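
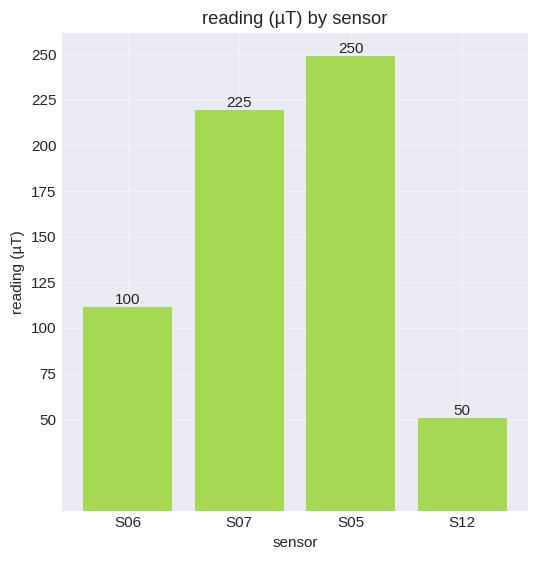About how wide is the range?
Max S05 ≈ 250, min S12 ≈ 50; range ≈ 200.

≈ 200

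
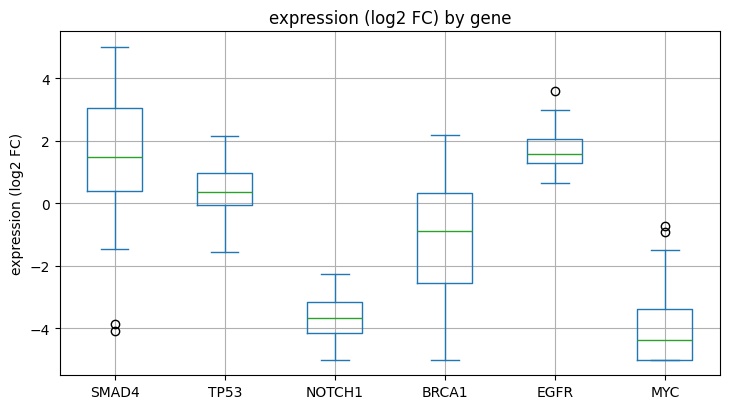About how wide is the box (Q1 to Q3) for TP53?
≈ 1

Q3 ≈ 1, Q1 ≈ 0; IQR ≈ 1.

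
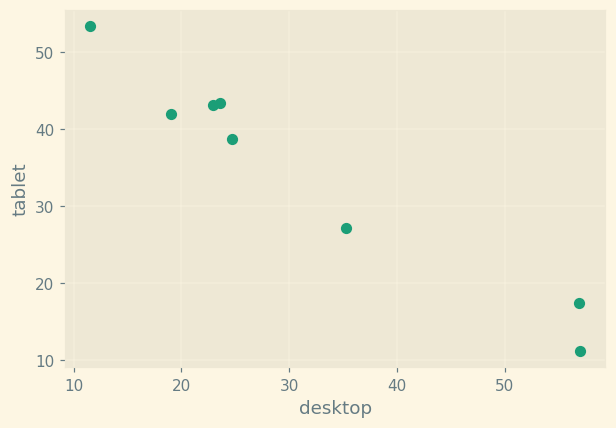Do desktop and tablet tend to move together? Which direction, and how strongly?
Points are negatively correlated; strong (|r| ≈ 1.0).

negative, strong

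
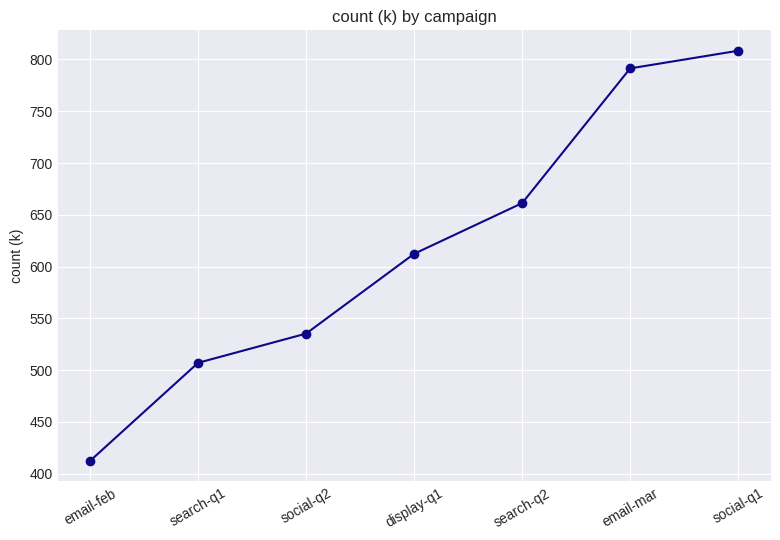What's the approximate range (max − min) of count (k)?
Max social-q1 ≈ 800, min email-feb ≈ 400; range ≈ 400.

≈ 400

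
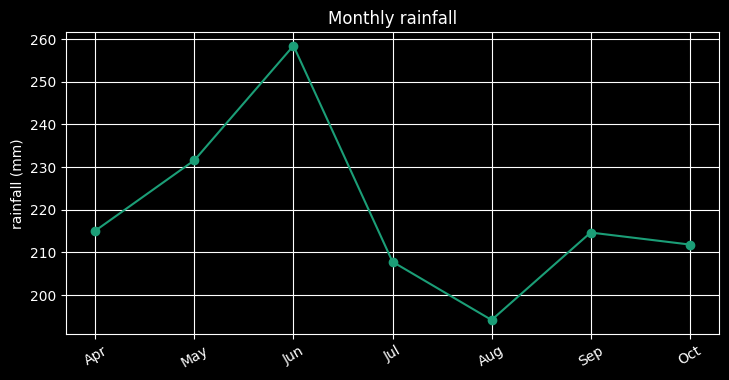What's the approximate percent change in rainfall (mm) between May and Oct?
May ≈ 230, Oct ≈ 210; (210 − 230) / 230 ≈ -8.7%.

≈ -8.7%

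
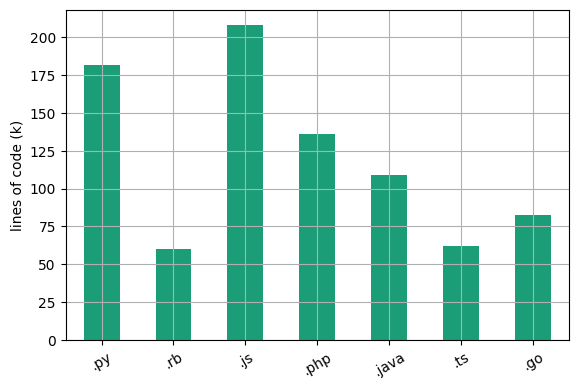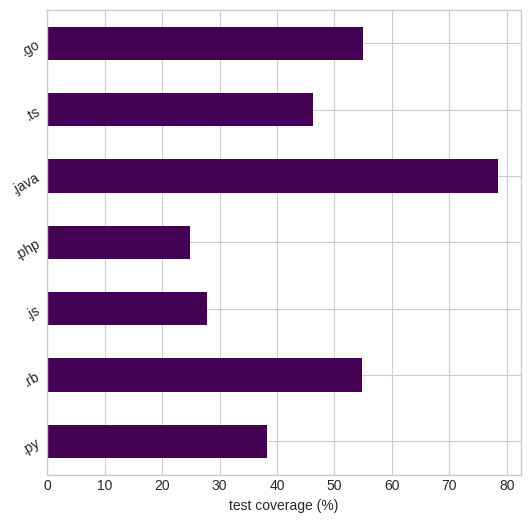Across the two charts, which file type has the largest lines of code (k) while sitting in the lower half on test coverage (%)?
.js

Chart 2 median test coverage (%) ≈ 50; below-median file types: .py, .js, .php. Among those, .js has the highest lines of code (k) (≈ 200).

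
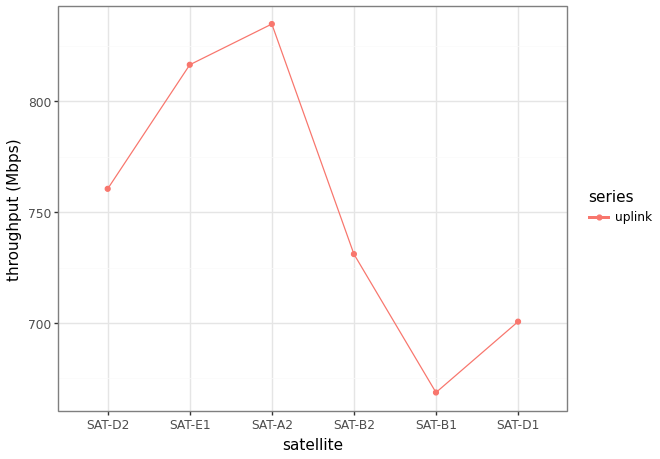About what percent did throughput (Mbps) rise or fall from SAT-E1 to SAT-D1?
SAT-E1 ≈ 820, SAT-D1 ≈ 700; (700 − 820) / 820 ≈ -14.6%.

≈ -14.6%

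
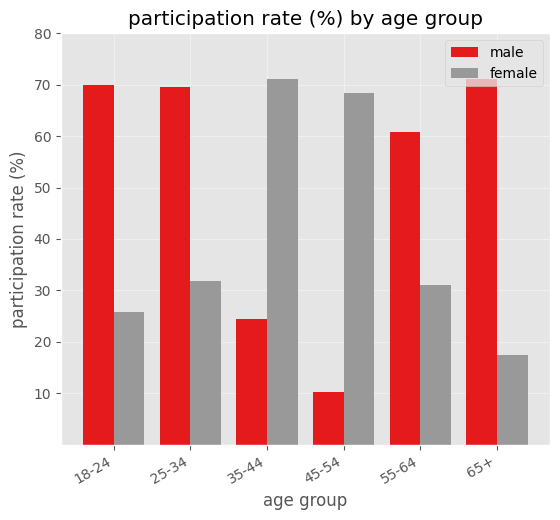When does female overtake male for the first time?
25-34: female ≈ 30 vs male ≈ 70 (not yet); 35-44: female ≈ 70 vs male ≈ 20 (first crossover).

35-44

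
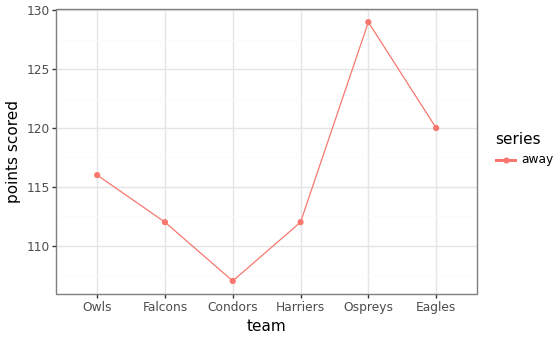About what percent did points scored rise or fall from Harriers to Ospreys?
≈ +14.3%

Harriers ≈ 112, Ospreys ≈ 128; (128 − 112) / 112 ≈ +14.3%.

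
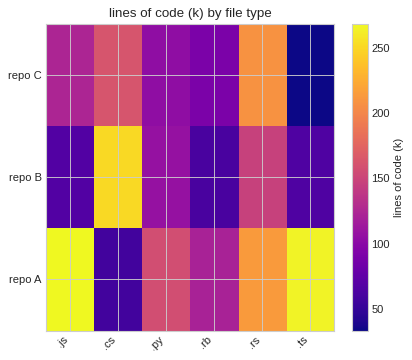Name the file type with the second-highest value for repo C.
.cs

Top 3 for repo C: .rs ≈ 200, .cs ≈ 160, .js ≈ 120.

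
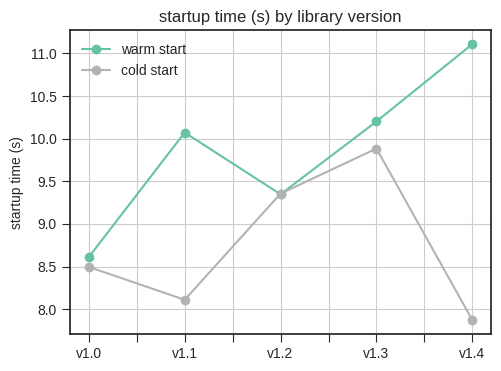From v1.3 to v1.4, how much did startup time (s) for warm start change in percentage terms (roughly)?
v1.3 ≈ 10.0, v1.4 ≈ 11.0; (11.0 − 10.0) / 10.0 ≈ +10%.

≈ +10%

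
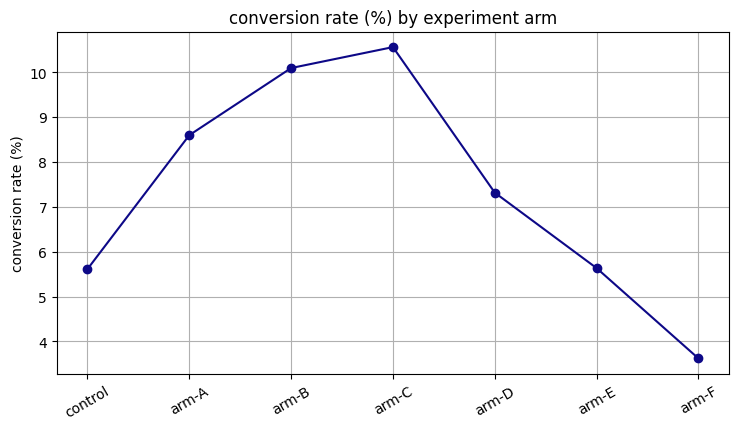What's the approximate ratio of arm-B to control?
arm-B ≈ 10, control ≈ 6; 10/6 ≈ 1.67.

≈ 1.67×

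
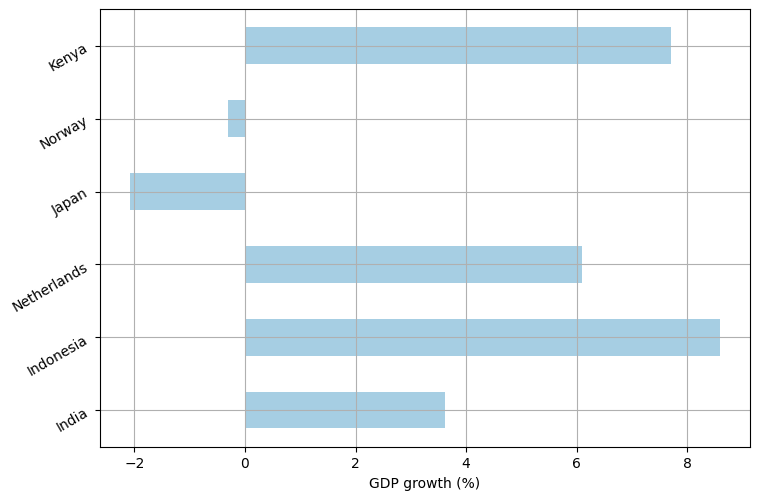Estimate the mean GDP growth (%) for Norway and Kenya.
≈ 4

(0 + 8) / 2 ≈ 4.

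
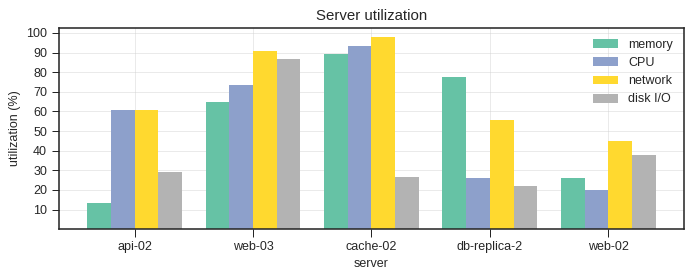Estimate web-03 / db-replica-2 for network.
≈ 1.5×

web-03 ≈ 90, db-replica-2 ≈ 60; 90/60 ≈ 1.5.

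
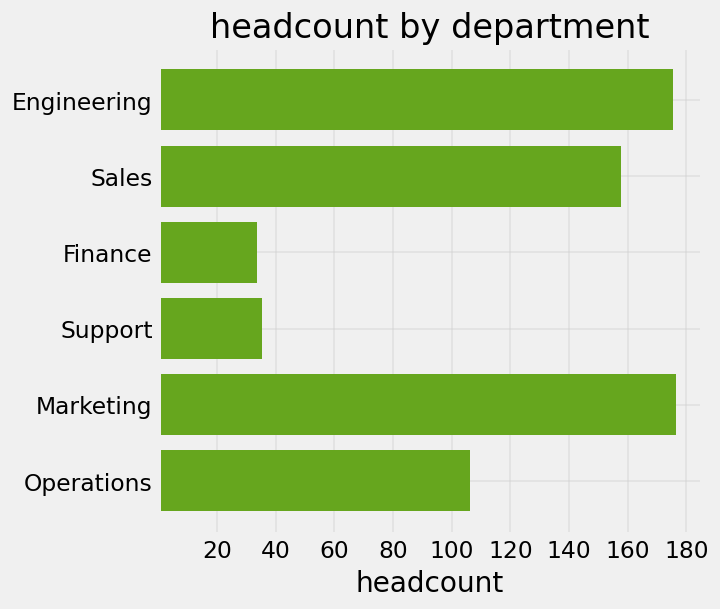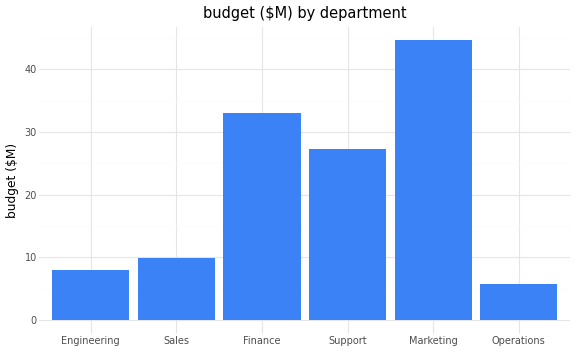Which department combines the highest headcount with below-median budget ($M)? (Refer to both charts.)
Engineering

Chart 2 median budget ($M) ≈ 20; below-median departments: Engineering, Sales, Operations. Among those, Engineering has the highest headcount (≈ 180).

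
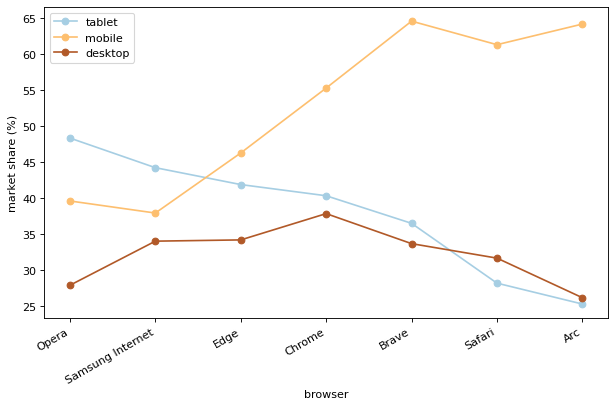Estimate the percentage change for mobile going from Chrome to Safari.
Chrome ≈ 55, Safari ≈ 60; (60 − 55) / 55 ≈ +9.1%.

≈ +9.1%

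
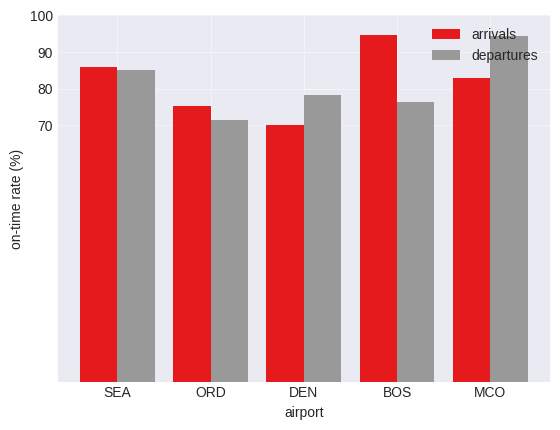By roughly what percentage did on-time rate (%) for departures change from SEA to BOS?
≈ -11.1%

SEA ≈ 90, BOS ≈ 80; (80 − 90) / 90 ≈ -11.1%.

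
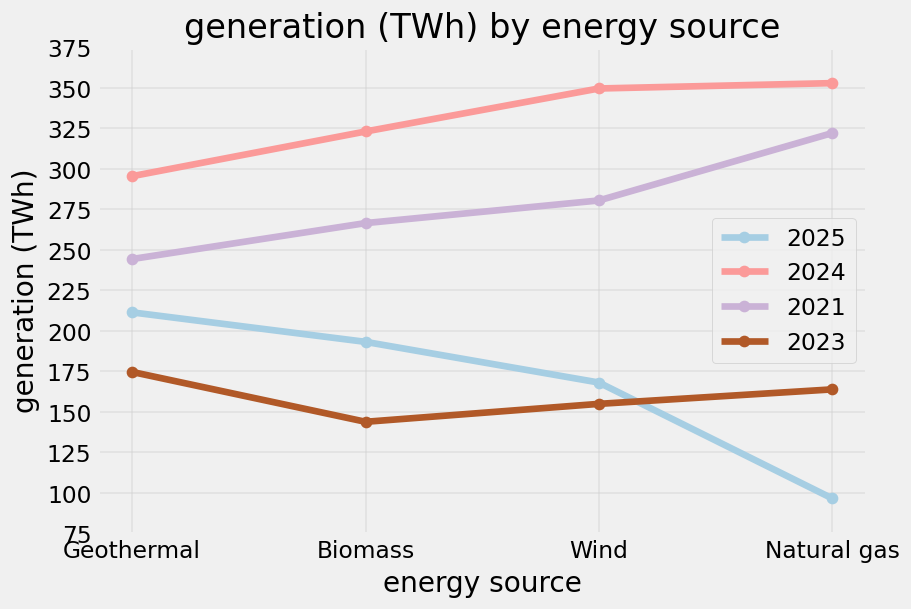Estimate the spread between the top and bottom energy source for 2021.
Max Natural gas ≈ 325, min Geothermal ≈ 250; range ≈ 75.

≈ 75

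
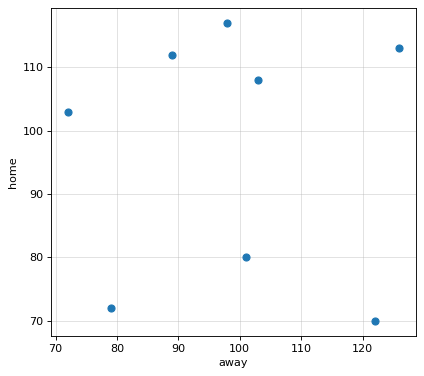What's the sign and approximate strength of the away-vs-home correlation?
Points are roughly uncorrelated; weak (|r| ≈ 0.0).

no clear correlation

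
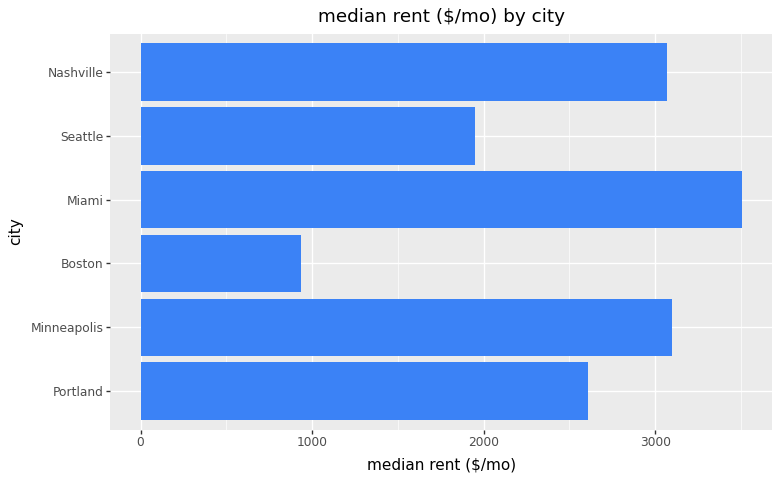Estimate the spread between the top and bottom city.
Max Miami ≈ 3500, min Boston ≈ 1000; range ≈ 2500.

≈ 2500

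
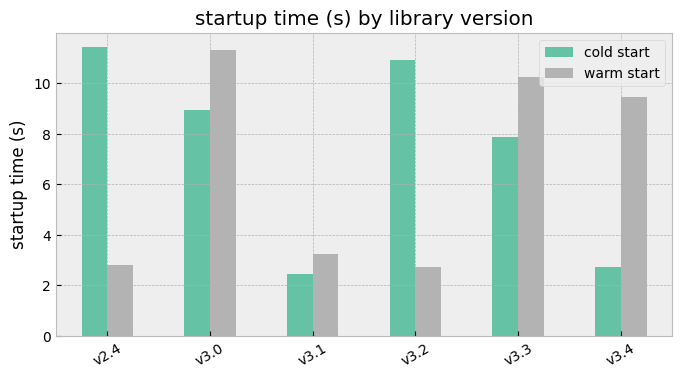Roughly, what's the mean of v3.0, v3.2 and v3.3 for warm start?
≈ 8

(11 + 3 + 10) / 3 ≈ 8.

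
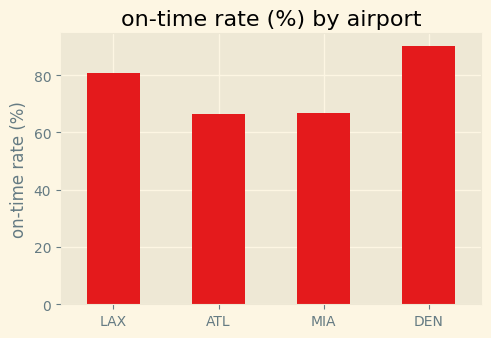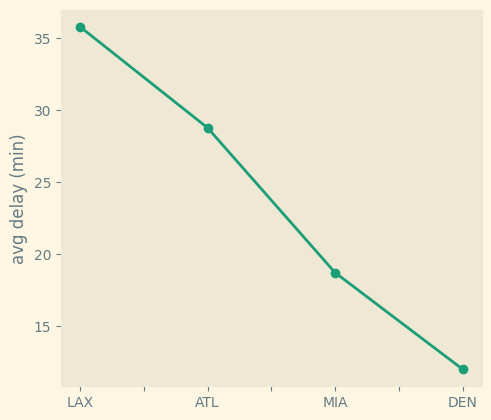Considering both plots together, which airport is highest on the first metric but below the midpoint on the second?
DEN

Chart 2 median avg delay (min) ≈ 25; below-median airports: MIA, DEN. Among those, DEN has the highest on-time rate (%) (≈ 90).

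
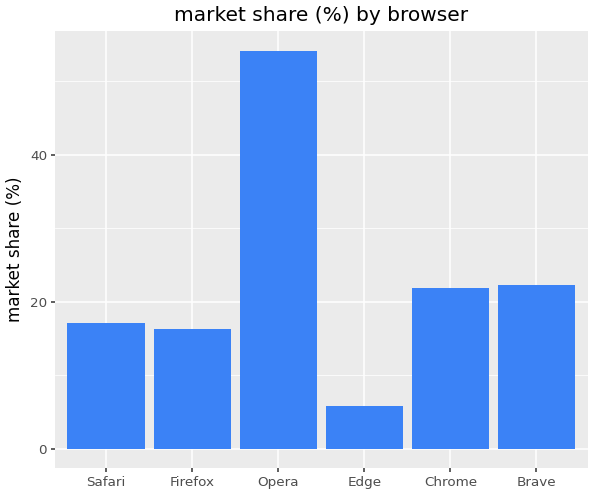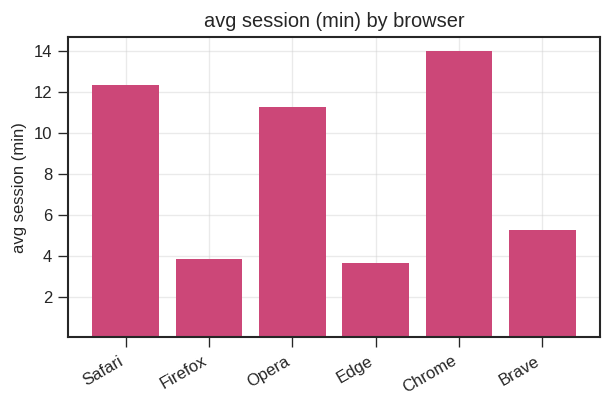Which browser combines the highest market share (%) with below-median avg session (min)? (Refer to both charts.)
Brave

Chart 2 median avg session (min) ≈ 8; below-median browsers: Firefox, Edge, Brave. Among those, Brave has the highest market share (%) (≈ 20).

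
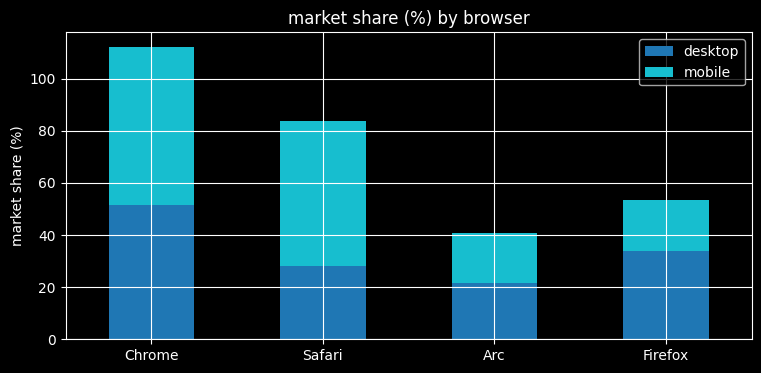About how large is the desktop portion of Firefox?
desktop top ≈ 30, bottom ≈ 0; segment ≈ 30.

≈ 30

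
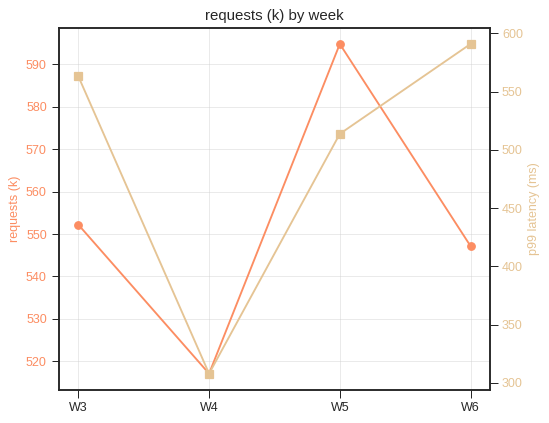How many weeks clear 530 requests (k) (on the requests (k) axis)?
Above 530: W3, W5, W6.

3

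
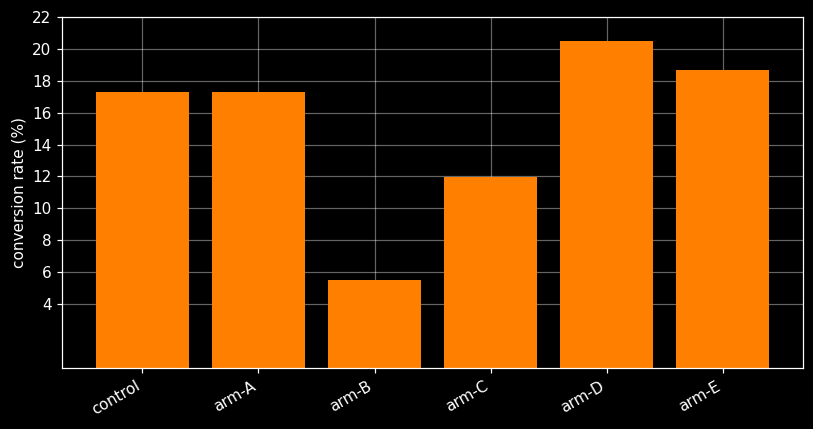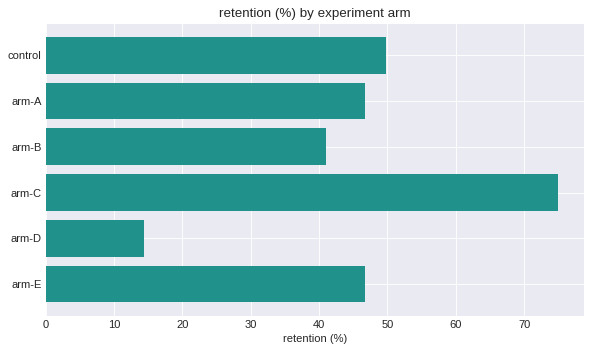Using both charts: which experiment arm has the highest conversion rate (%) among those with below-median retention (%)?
Chart 2 median retention (%) ≈ 50; below-median experiment arms: arm-A, arm-B, arm-D. Among those, arm-D has the highest conversion rate (%) (≈ 20).

arm-D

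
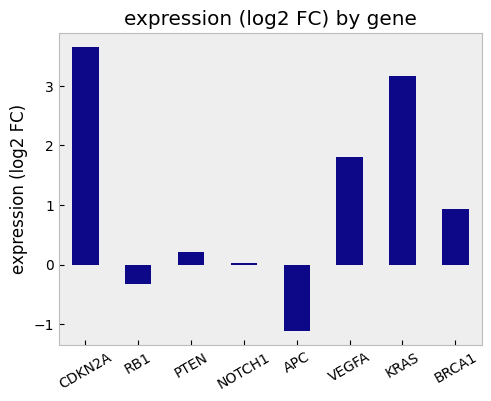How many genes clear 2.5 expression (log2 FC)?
Above 2.5: CDKN2A, KRAS.

2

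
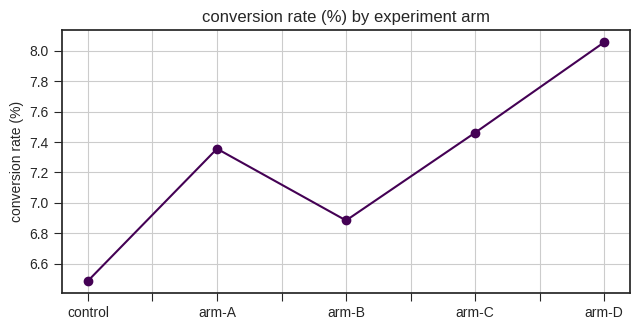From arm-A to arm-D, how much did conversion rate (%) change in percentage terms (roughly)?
arm-A ≈ 7.4, arm-D ≈ 8.0; (8.0 − 7.4) / 7.4 ≈ +8.1%.

≈ +8.1%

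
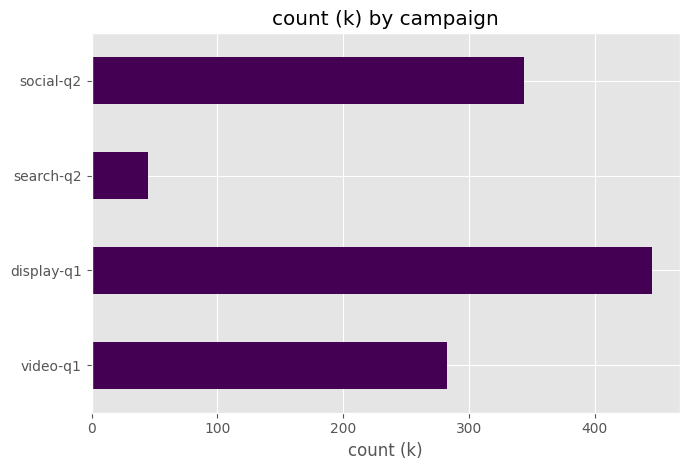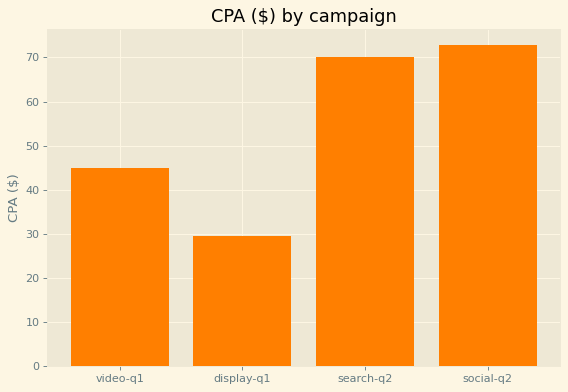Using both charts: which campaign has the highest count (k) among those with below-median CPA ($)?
Chart 2 median CPA ($) ≈ 60; below-median campaigns: video-q1, display-q1. Among those, display-q1 has the highest count (k) (≈ 450).

display-q1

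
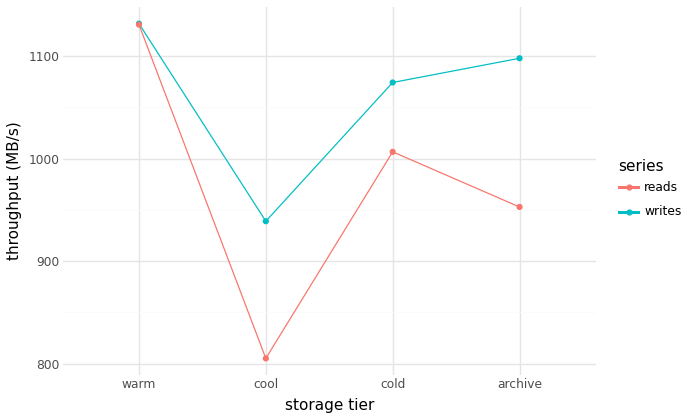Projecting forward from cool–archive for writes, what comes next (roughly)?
≈ 1175

Last three: 950, 1050, 1100 → slope ≈ 75/step → next ≈ 1175.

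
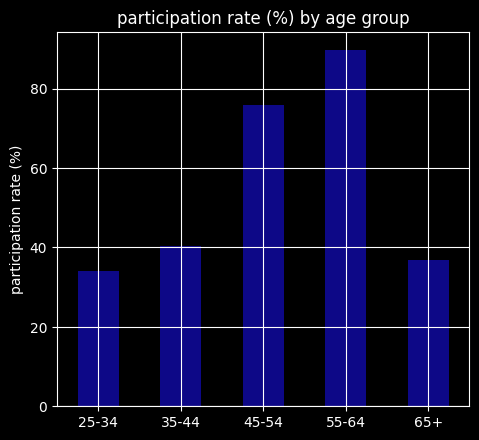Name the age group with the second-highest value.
45-54

Top 3: 55-64 ≈ 90, 45-54 ≈ 80, 35-44 ≈ 40.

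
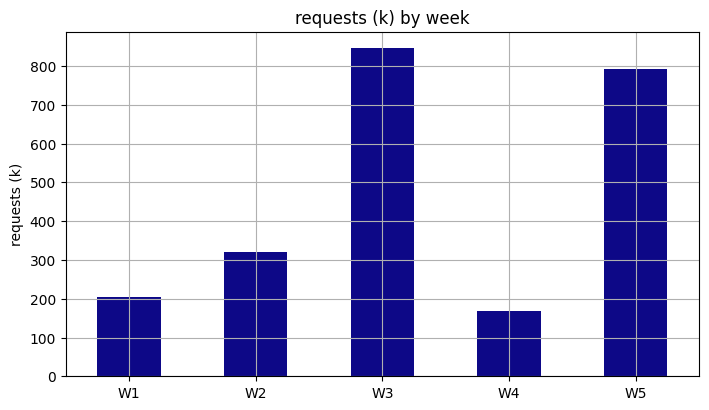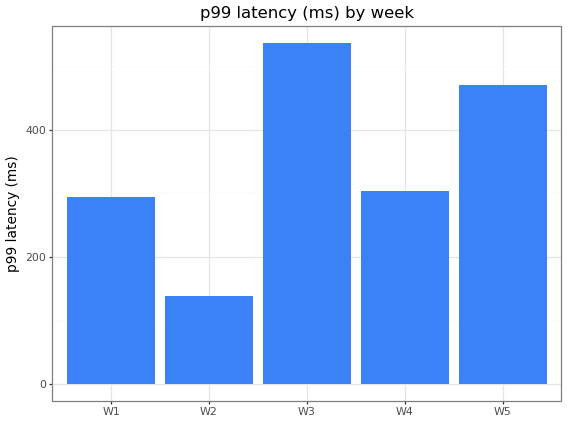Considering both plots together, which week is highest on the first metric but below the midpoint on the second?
W2

Chart 2 median p99 latency (ms) ≈ 300; below-median weeks: W1, W2. Among those, W2 has the highest requests (k) (≈ 300).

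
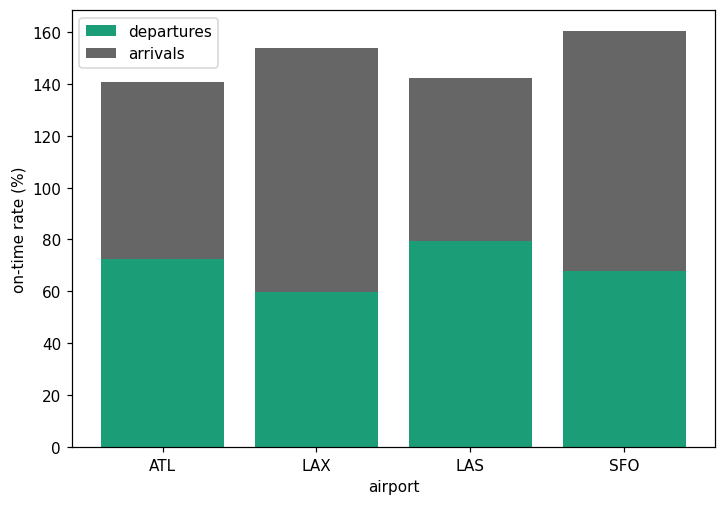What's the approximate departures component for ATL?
departures top ≈ 80, bottom ≈ 0; segment ≈ 80.

≈ 80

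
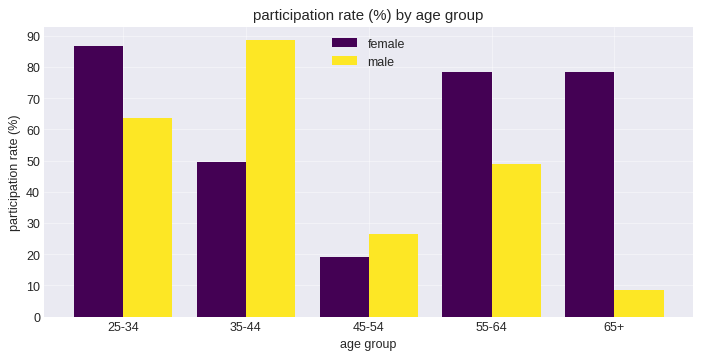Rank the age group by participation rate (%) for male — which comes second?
25-34

Top 3 for male: 35-44 ≈ 90, 25-34 ≈ 60, 55-64 ≈ 50.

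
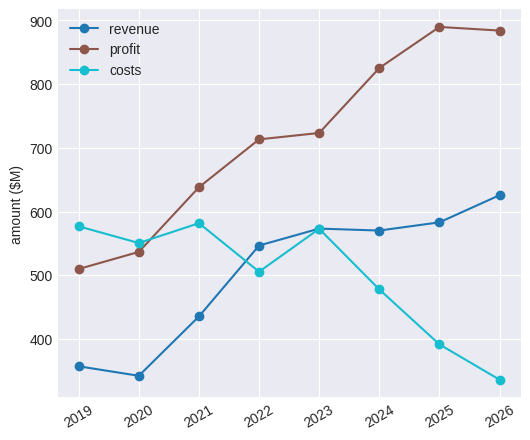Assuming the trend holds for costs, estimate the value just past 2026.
≈ 275

Last three: 500, 400, 350 → slope ≈ -75/step → next ≈ 275.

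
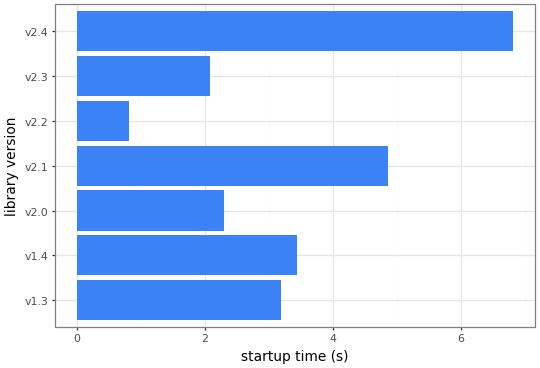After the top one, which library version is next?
Top 3: v2.4 ≈ 7, v2.1 ≈ 5, v1.4 ≈ 3.

v2.1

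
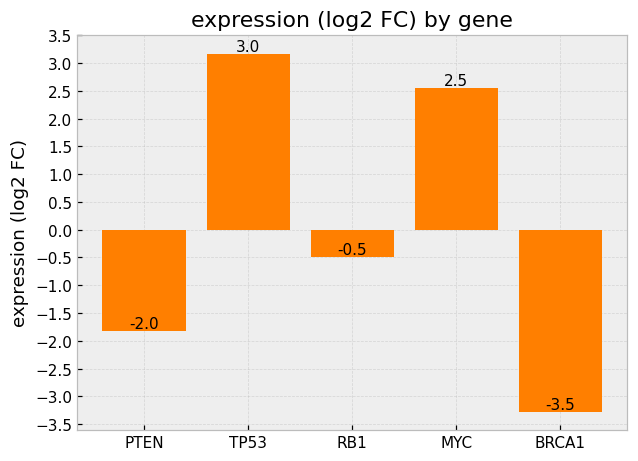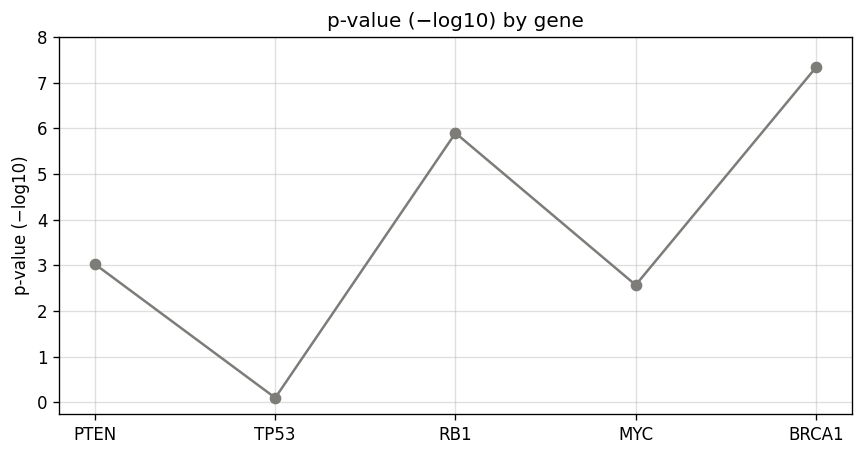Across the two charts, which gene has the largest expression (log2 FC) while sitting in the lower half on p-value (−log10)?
TP53

Chart 2 median p-value (−log10) ≈ 3; below-median genes: TP53, MYC. Among those, TP53 has the highest expression (log2 FC) (≈ 3).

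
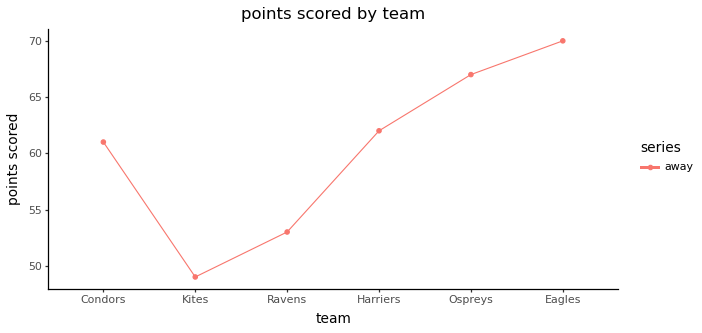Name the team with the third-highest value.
Harriers

Top 4: Eagles ≈ 70, Ospreys ≈ 68, Harriers ≈ 62, Condors ≈ 60.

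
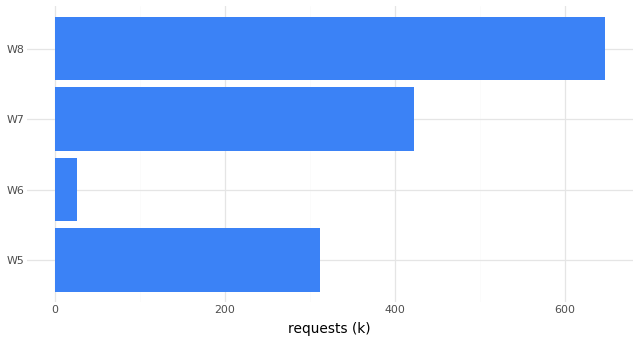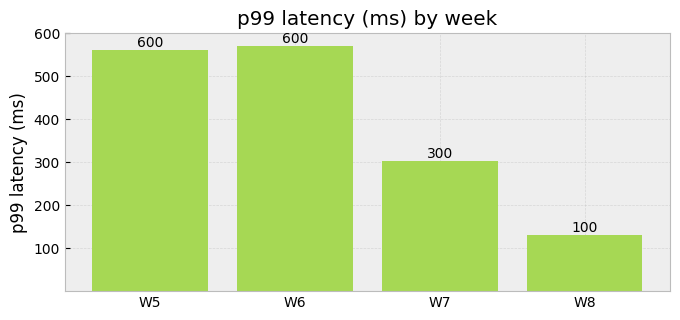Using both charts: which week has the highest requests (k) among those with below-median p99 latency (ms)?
W8

Chart 2 median p99 latency (ms) ≈ 400; below-median weeks: W7, W8. Among those, W8 has the highest requests (k) (≈ 600).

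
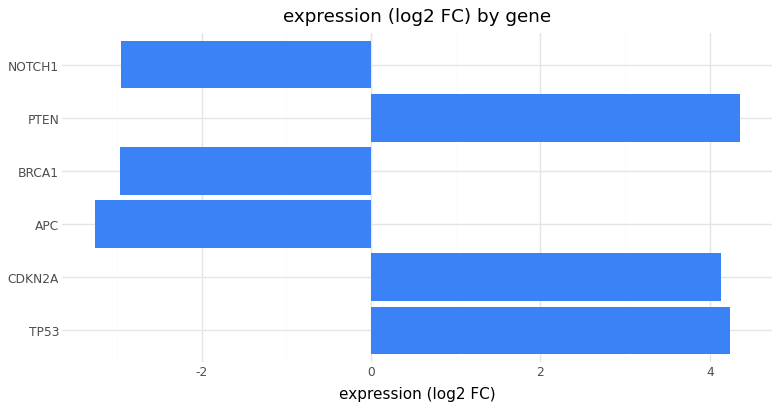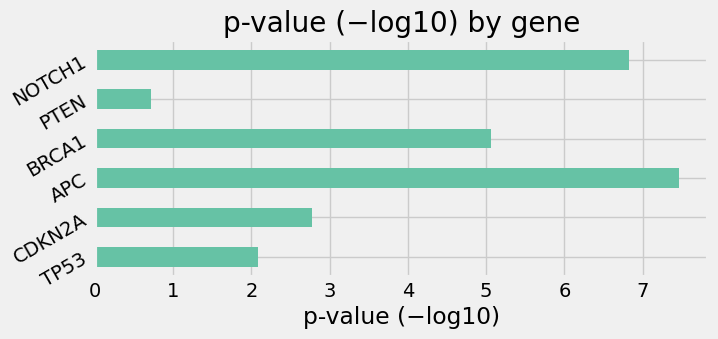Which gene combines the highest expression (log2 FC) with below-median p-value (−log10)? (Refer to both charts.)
PTEN

Chart 2 median p-value (−log10) ≈ 4; below-median genes: TP53, CDKN2A, PTEN. Among those, PTEN has the highest expression (log2 FC) (≈ 4.5).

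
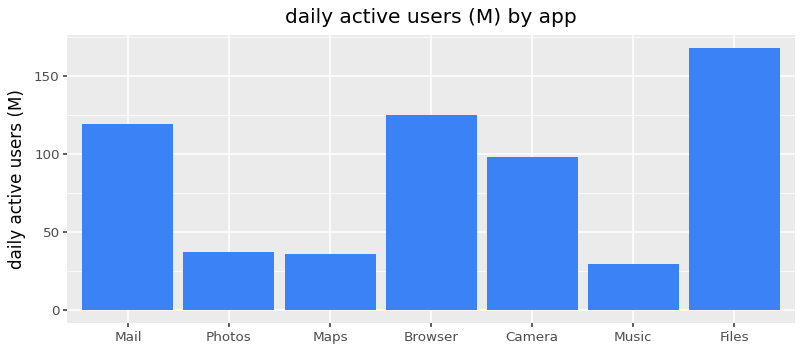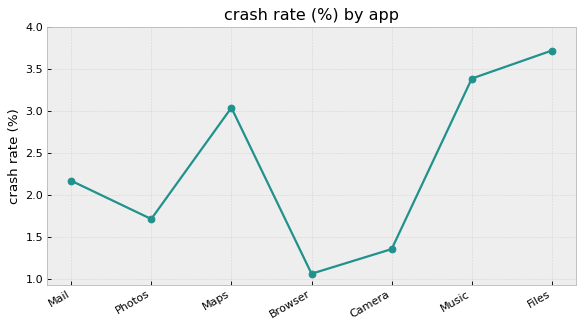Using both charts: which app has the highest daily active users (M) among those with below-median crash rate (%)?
Chart 2 median crash rate (%) ≈ 2; below-median apps: Photos, Browser, Camera. Among those, Browser has the highest daily active users (M) (≈ 120).

Browser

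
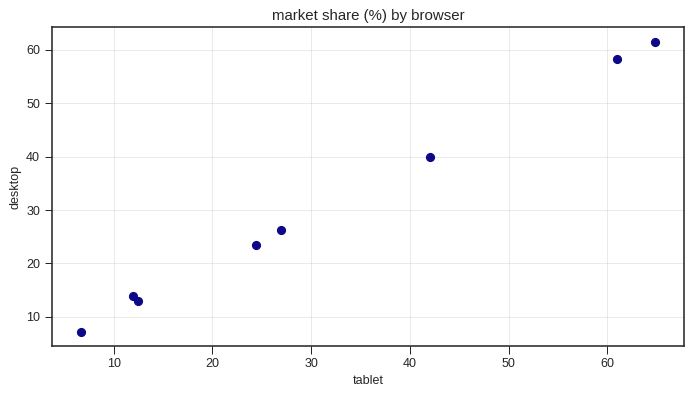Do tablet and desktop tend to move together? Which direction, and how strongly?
positive, strong

Points are positively correlated; strong (|r| ≈ 1.0).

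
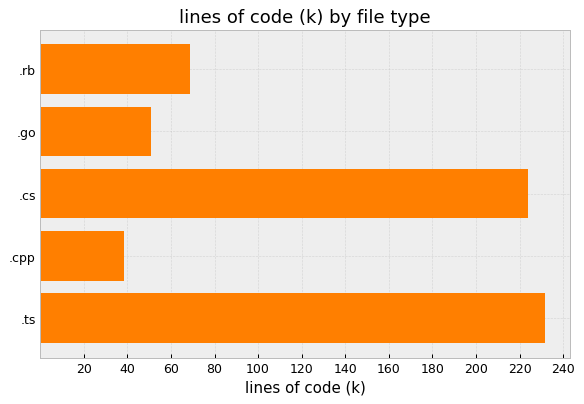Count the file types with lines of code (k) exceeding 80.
2

Above 80: .cs, .ts.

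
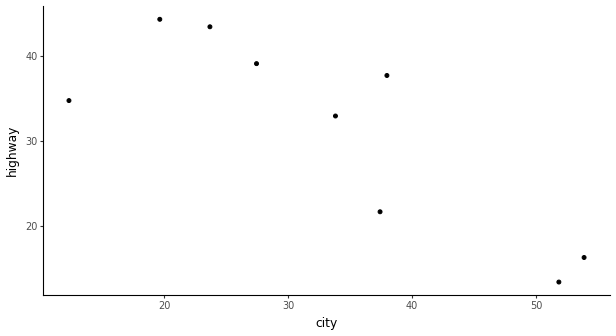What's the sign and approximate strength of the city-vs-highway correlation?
negative, strong

Points are negatively correlated; strong (|r| ≈ 0.8).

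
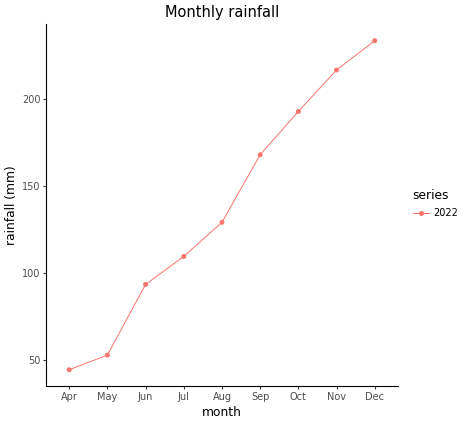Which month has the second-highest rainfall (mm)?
Nov

Top 3: Dec ≈ 240, Nov ≈ 220, Oct ≈ 200.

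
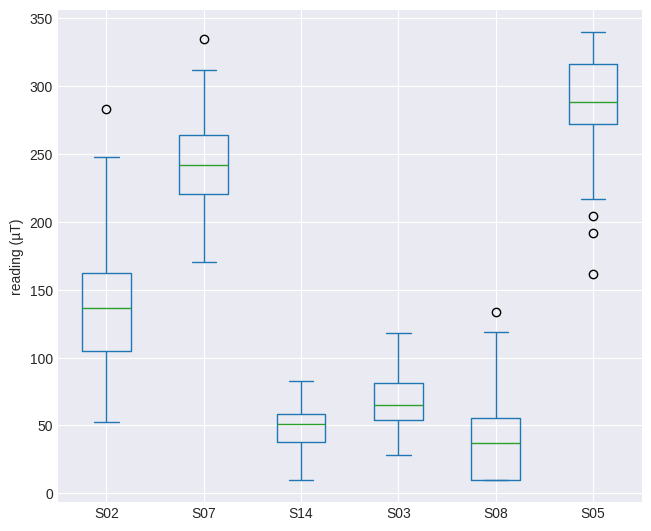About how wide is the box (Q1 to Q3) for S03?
Q3 ≈ 75, Q1 ≈ 50; IQR ≈ 25.

≈ 25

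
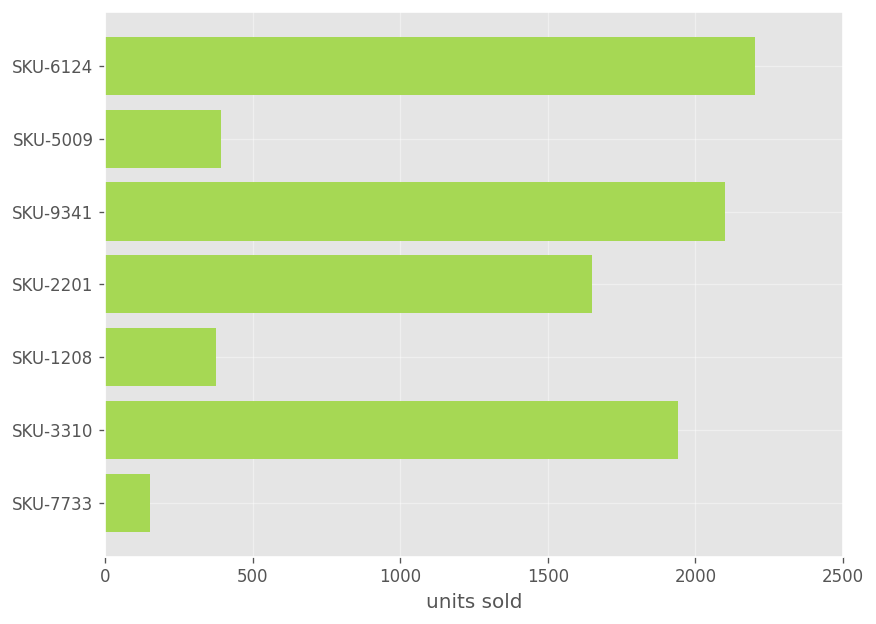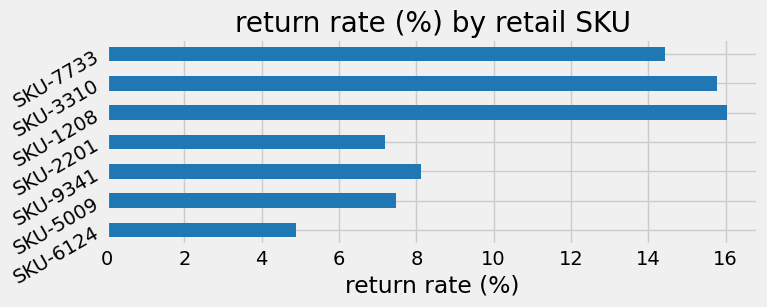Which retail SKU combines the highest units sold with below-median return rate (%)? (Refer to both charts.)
Chart 2 median return rate (%) ≈ 8; below-median retail SKUs: SKU-6124, SKU-5009, SKU-2201. Among those, SKU-6124 has the highest units sold (≈ 2000).

SKU-6124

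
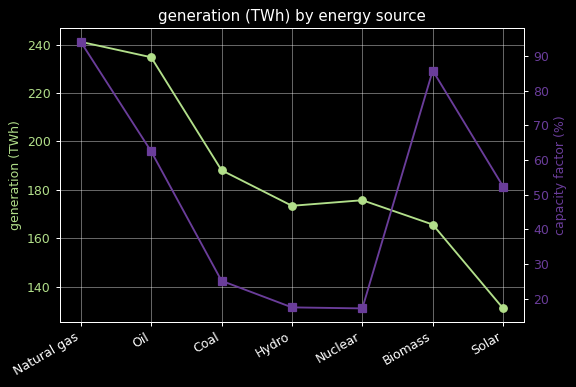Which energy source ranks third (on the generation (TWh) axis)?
Top 4 (on the generation (TWh) axis): Natural gas ≈ 240, Oil ≈ 230, Coal ≈ 190, Nuclear ≈ 180.

Coal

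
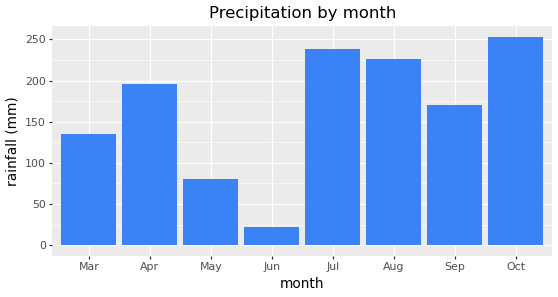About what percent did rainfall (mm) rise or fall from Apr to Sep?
Apr ≈ 200, Sep ≈ 175; (175 − 200) / 200 ≈ -12.5%.

≈ -12.5%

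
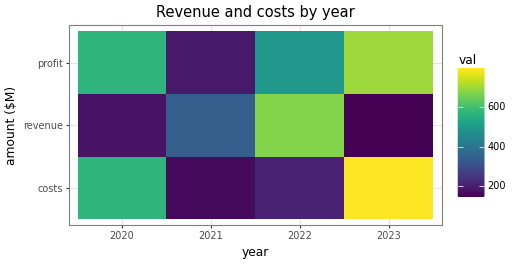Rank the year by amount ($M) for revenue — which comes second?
2021

Top 3 for revenue: 2022 ≈ 700, 2021 ≈ 300, 2020 ≈ 200.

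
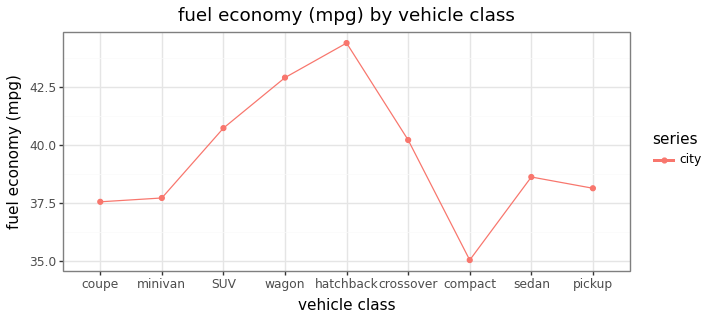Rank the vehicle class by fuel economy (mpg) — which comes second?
wagon

Top 3: hatchback ≈ 44, wagon ≈ 43, SUV ≈ 41.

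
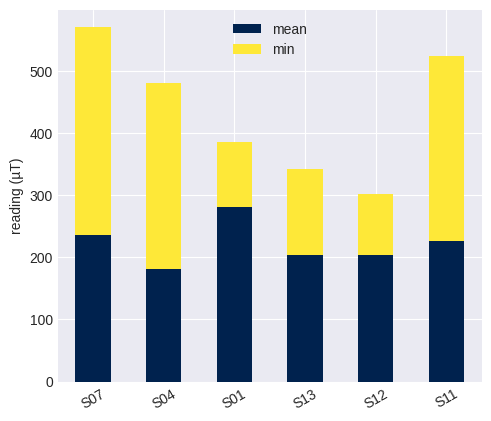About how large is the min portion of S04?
≈ 300

min top ≈ 500, bottom ≈ 200; segment ≈ 300.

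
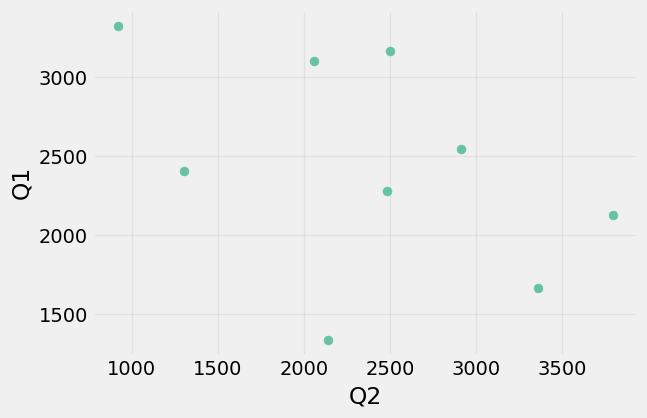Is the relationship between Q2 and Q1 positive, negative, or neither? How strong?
negative, moderate

Points are negatively correlated; moderate (|r| ≈ 0.5).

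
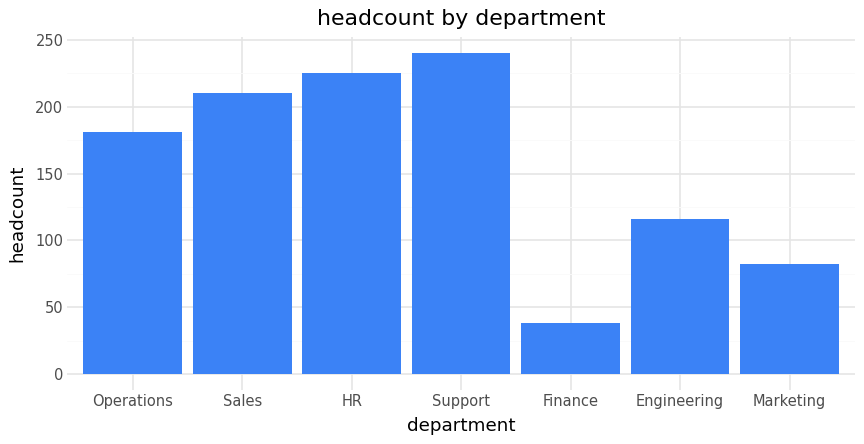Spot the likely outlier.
Finance ≈ 40; the rest sit between ≈ 80 and ≈ 240.

Finance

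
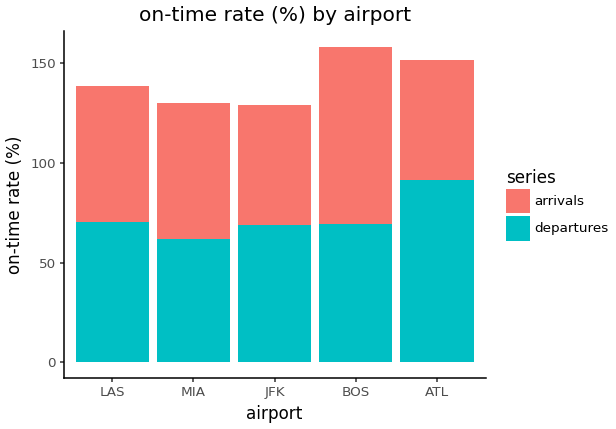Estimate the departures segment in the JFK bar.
departures top ≈ 60, bottom ≈ 0; segment ≈ 60.

≈ 60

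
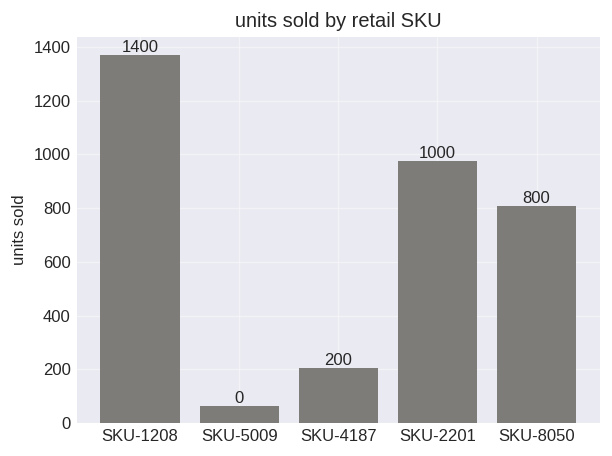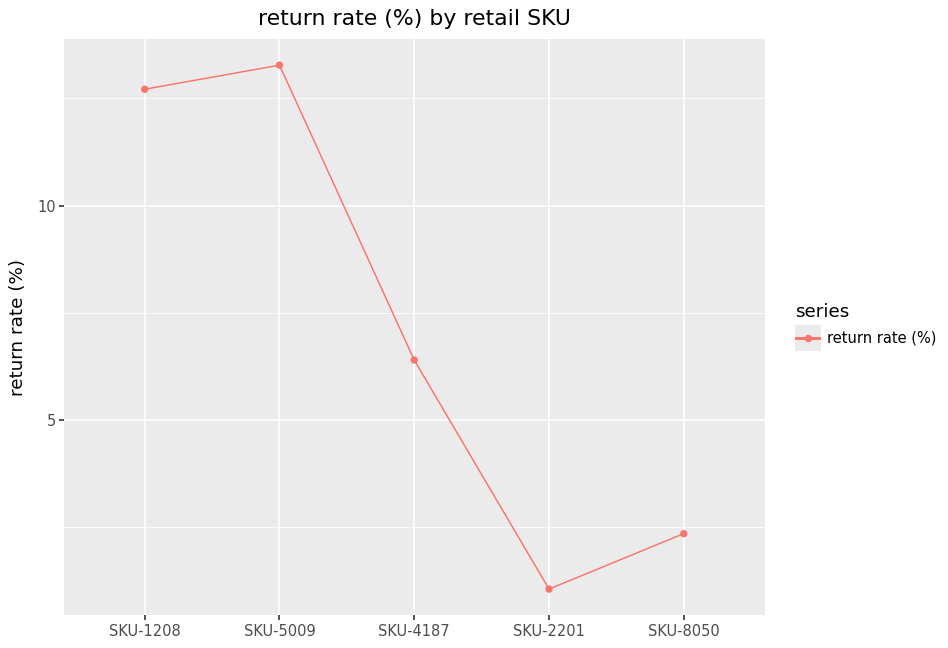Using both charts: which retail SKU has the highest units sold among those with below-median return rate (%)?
Chart 2 median return rate (%) ≈ 6; below-median retail SKUs: SKU-2201, SKU-8050. Among those, SKU-2201 has the highest units sold (≈ 1000).

SKU-2201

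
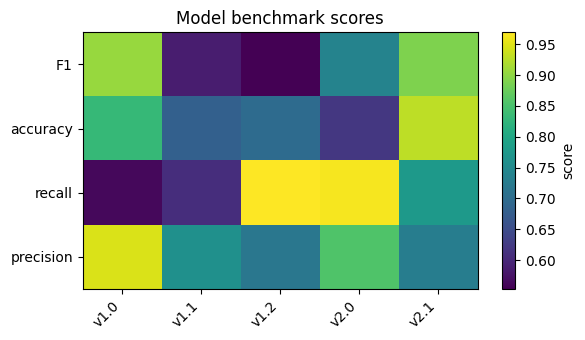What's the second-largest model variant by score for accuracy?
v1.0

Top 3 for accuracy: v2.1 ≈ 0.95, v1.0 ≈ 0.85, v1.2 ≈ 0.70.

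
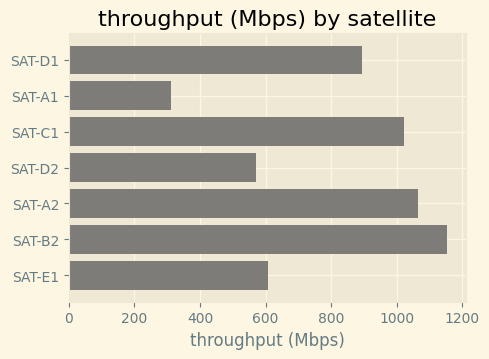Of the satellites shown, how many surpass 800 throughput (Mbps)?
Above 800: SAT-D1, SAT-C1, SAT-A2, SAT-B2.

4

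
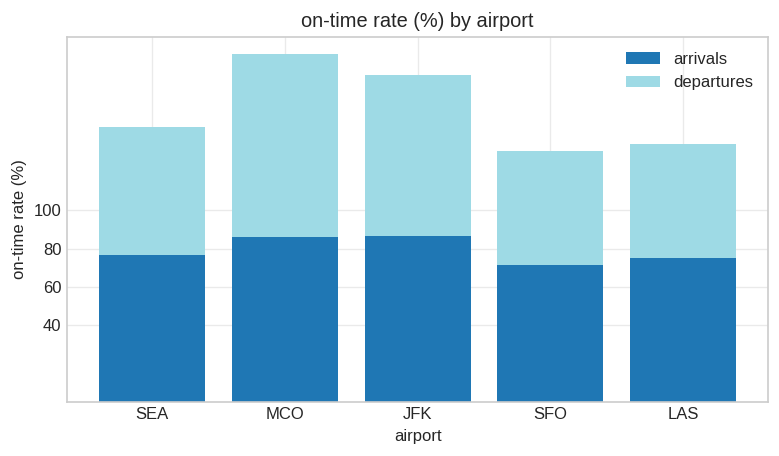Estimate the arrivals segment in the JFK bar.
≈ 80

arrivals top ≈ 80, bottom ≈ 0; segment ≈ 80.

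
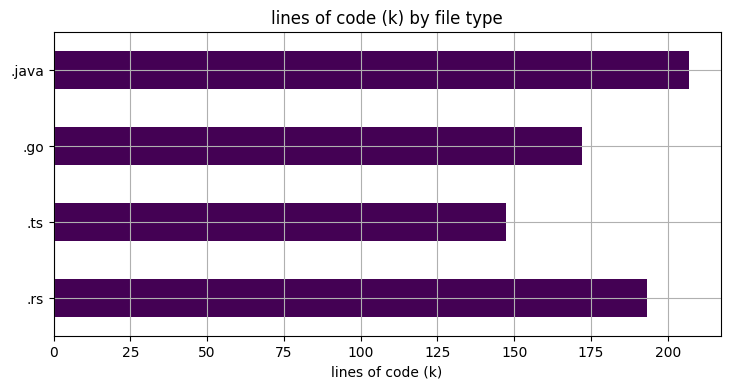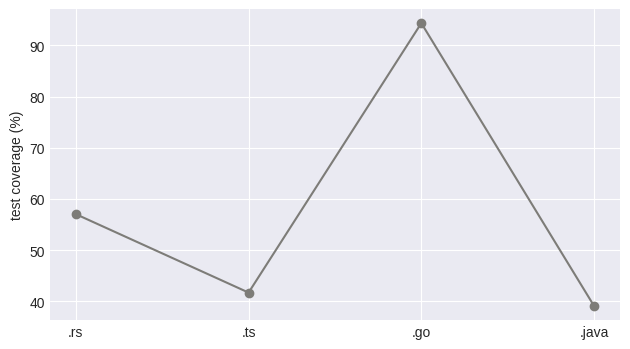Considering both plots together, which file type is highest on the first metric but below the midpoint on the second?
Chart 2 median test coverage (%) ≈ 50; below-median file types: .ts, .java. Among those, .java has the highest lines of code (k) (≈ 200).

.java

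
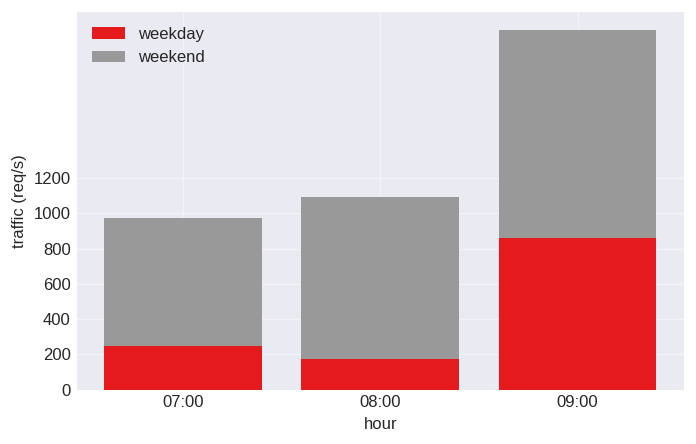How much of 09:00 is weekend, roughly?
≈ 1200

weekend top ≈ 2000, bottom ≈ 800; segment ≈ 1200.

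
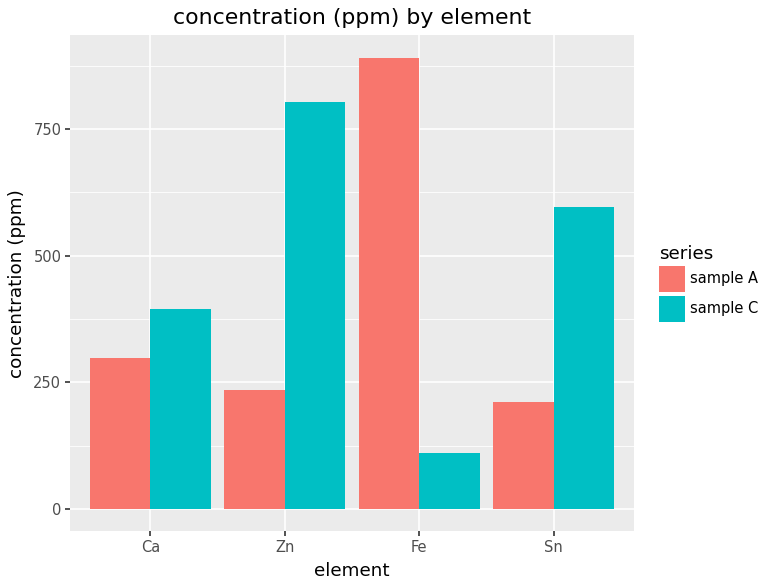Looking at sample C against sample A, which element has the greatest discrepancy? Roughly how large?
Fe: sample C ≈ 100, sample A ≈ 900 → gap ≈ 800. Next-largest (Zn) is only ≈ 600.

Fe, ≈ 800 ppm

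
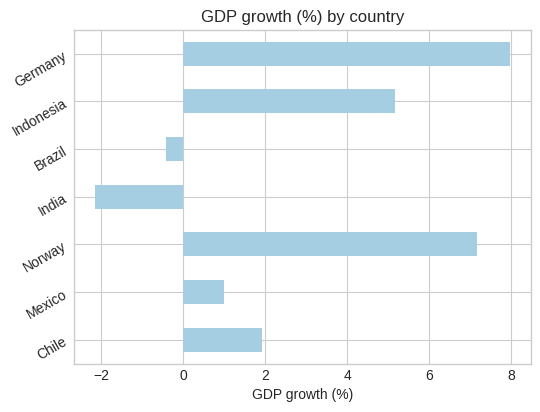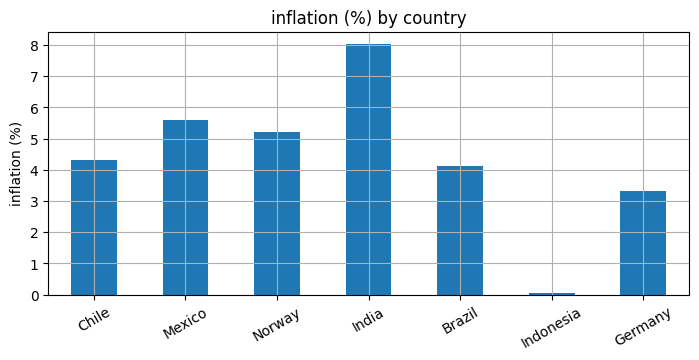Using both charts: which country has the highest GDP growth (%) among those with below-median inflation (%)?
Germany

Chart 2 median inflation (%) ≈ 4; below-median countries: Brazil, Indonesia, Germany. Among those, Germany has the highest GDP growth (%) (≈ 8).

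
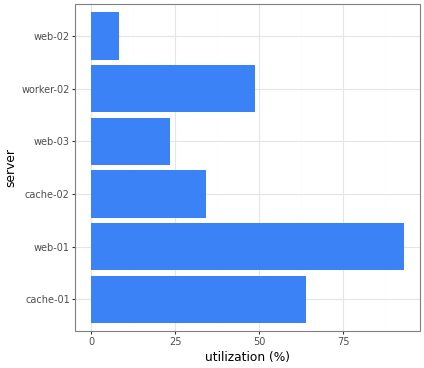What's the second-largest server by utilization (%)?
cache-01

Top 3: web-01 ≈ 90, cache-01 ≈ 60, worker-02 ≈ 50.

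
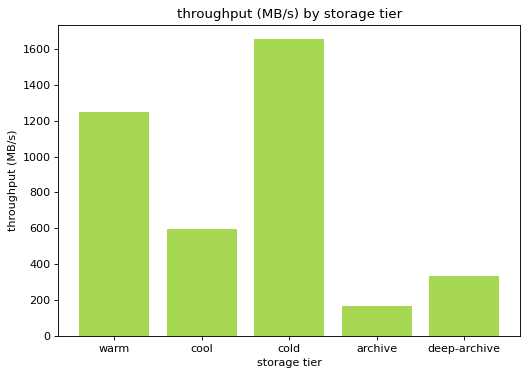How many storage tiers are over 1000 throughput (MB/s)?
2

Above 1000: warm, cold.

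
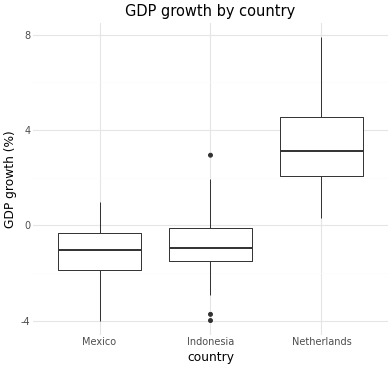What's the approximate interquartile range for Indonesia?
Q3 ≈ 0.0, Q1 ≈ -1.5; IQR ≈ 1.5.

≈ 1.5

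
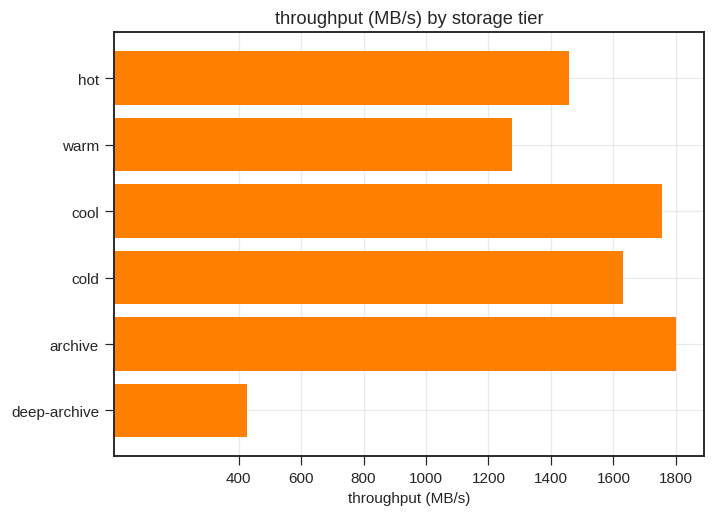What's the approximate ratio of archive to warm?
archive ≈ 1800, warm ≈ 1200; 1800/1200 ≈ 1.5.

≈ 1.5×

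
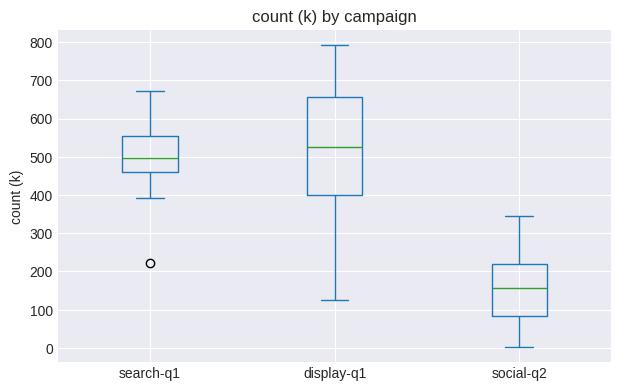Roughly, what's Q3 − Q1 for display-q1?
≈ 250

Q3 ≈ 650, Q1 ≈ 400; IQR ≈ 250.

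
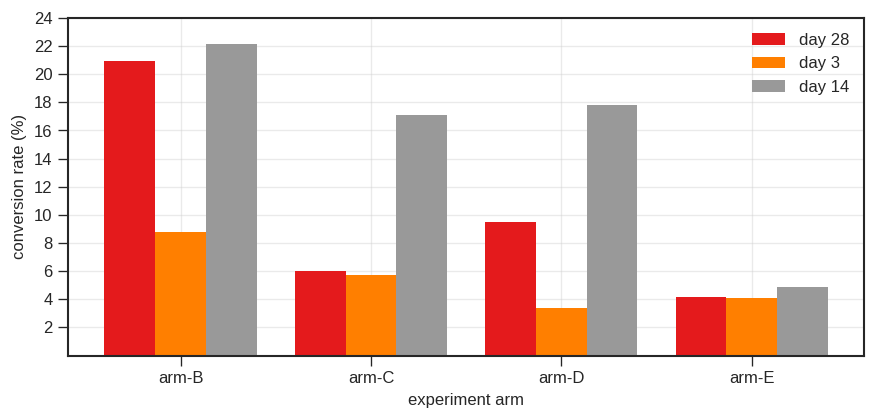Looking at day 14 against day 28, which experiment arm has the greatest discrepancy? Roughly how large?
arm-C, ≈ 12 %

arm-C: day 14 ≈ 18, day 28 ≈ 6 → gap ≈ 12. Next-largest (arm-D) is only ≈ 8.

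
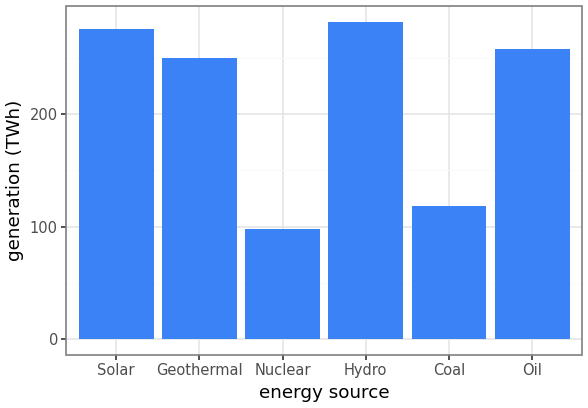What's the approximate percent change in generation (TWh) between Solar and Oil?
Solar ≈ 275, Oil ≈ 250; (250 − 275) / 275 ≈ -9.1%.

≈ -9.1%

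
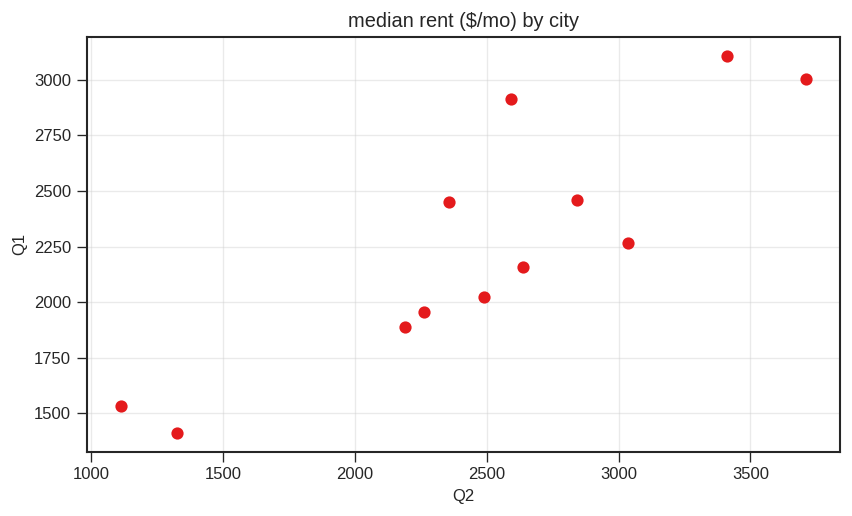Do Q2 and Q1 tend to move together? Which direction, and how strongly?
positive, strong

Points are positively correlated; strong (|r| ≈ 0.9).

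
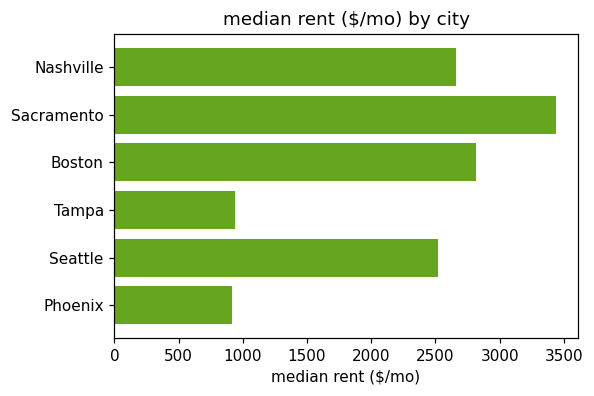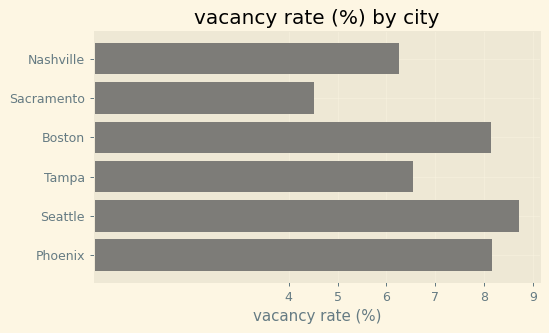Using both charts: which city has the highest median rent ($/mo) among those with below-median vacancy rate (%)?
Chart 2 median vacancy rate (%) ≈ 7; below-median cities: Nashville, Sacramento, Tampa. Among those, Sacramento has the highest median rent ($/mo) (≈ 3500).

Sacramento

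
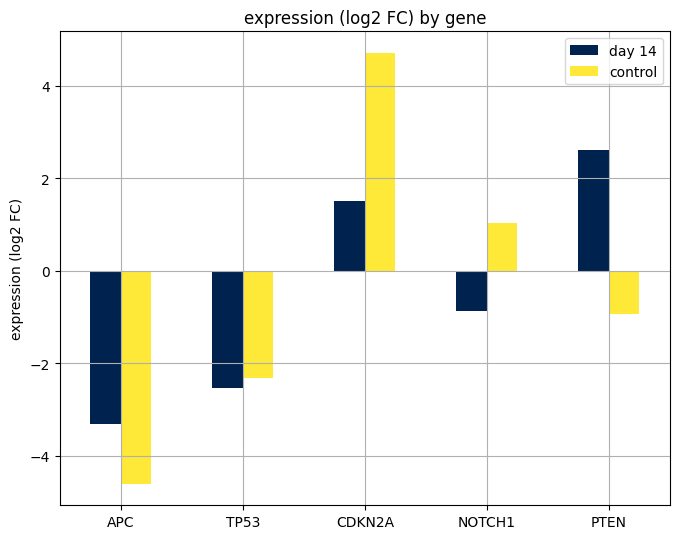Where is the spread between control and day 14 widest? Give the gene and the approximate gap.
PTEN, ≈ 4 log2 FC

PTEN: control ≈ -1, day 14 ≈ 3 → gap ≈ 4. Next-largest (CDKN2A) is only ≈ 3.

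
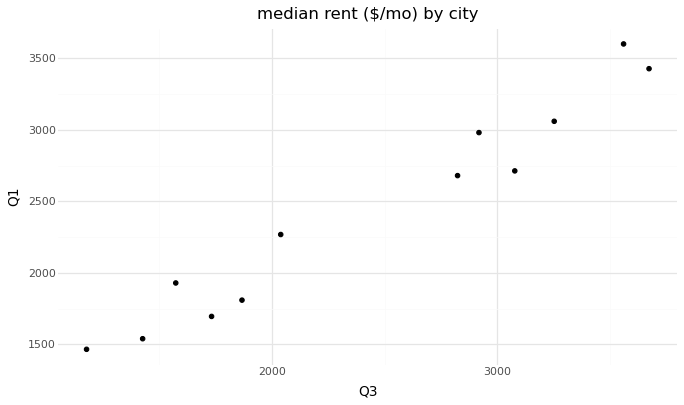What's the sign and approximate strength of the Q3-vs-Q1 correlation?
Points are positively correlated; strong (|r| ≈ 1.0).

positive, strong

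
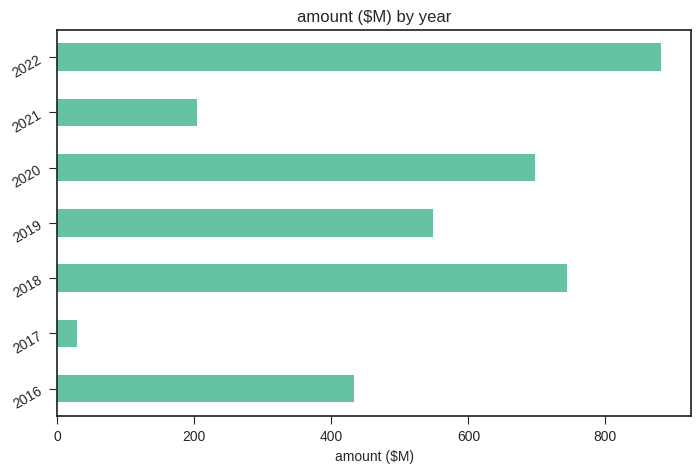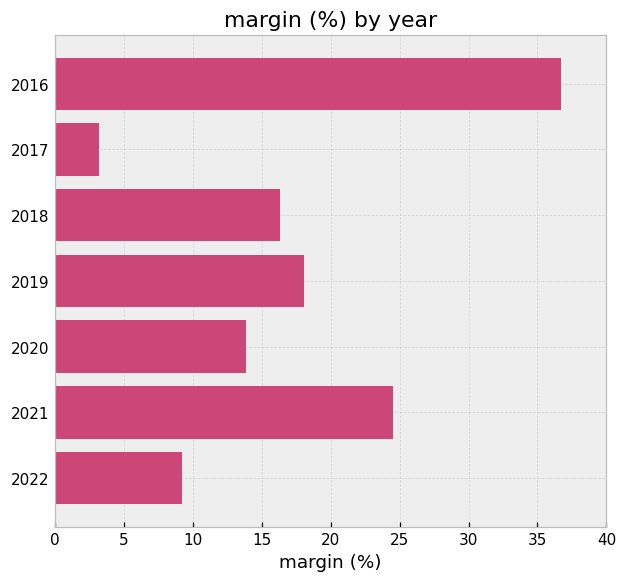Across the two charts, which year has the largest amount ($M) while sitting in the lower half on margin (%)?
2022

Chart 2 median margin (%) ≈ 15; below-median years: 2017, 2020, 2022. Among those, 2022 has the highest amount ($M) (≈ 900).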